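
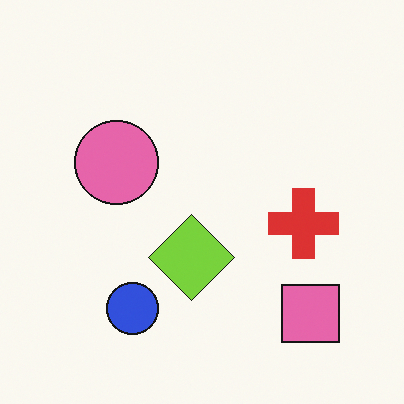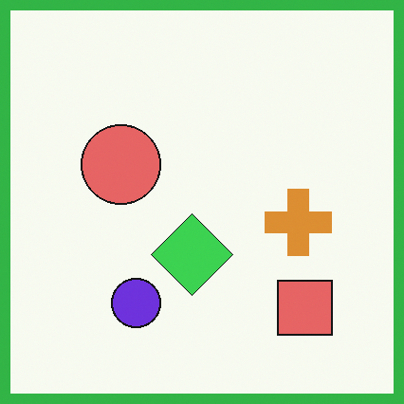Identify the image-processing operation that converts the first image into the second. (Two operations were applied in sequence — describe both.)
This is the original image hue-shifted slightly, then framed with a green border.

Every shape's color has rotated by the same amount around the hue wheel — a uniform hue shift. A solid green frame runs around the edge of the second image, with the content slightly shrunk inside it.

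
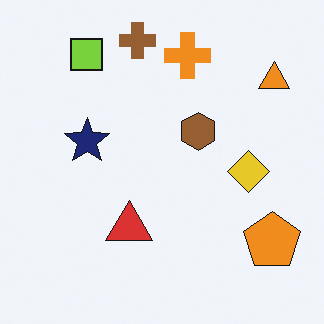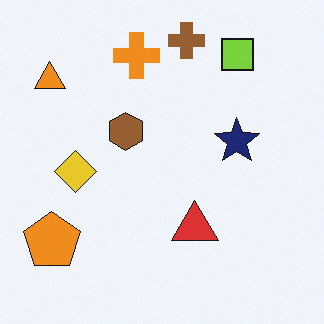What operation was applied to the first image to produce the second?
Flipped horizontally (left ↔ right).

The orange triangle is in the top-right of the first image and the top-left of the second — shapes on opposite sides of the vertical midline have swapped in a mirror flip.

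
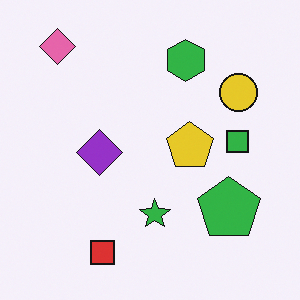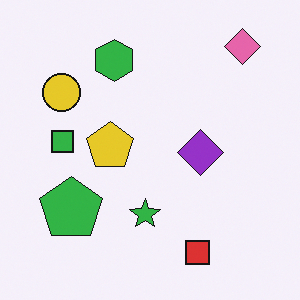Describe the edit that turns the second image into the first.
This is the original image flipped horizontally (left ↔ right).

The pink diamond is in the top-right of the second image and the top-left of the first — shapes on opposite sides of the vertical midline have swapped in a mirror flip.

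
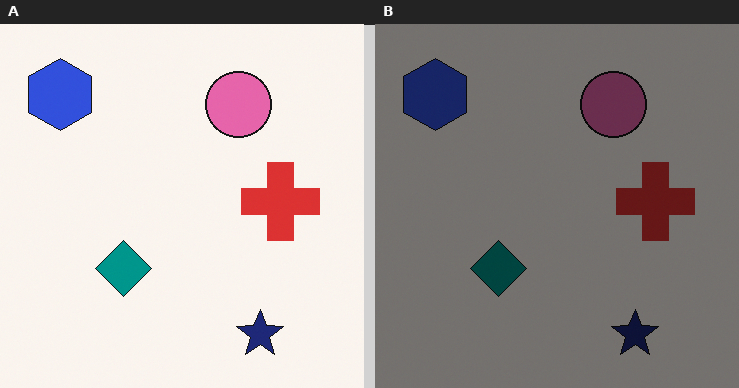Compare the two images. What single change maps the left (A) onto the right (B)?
Substantially darkened.

Every pixel — background and shapes alike — is uniformly darkened.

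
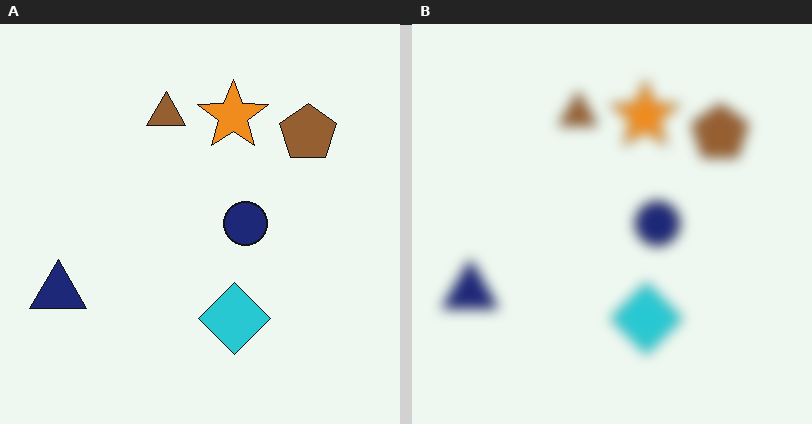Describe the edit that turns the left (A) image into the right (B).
It was strongly gaussian-blurred.

Shape edges and outlines are uniformly softened across the whole image.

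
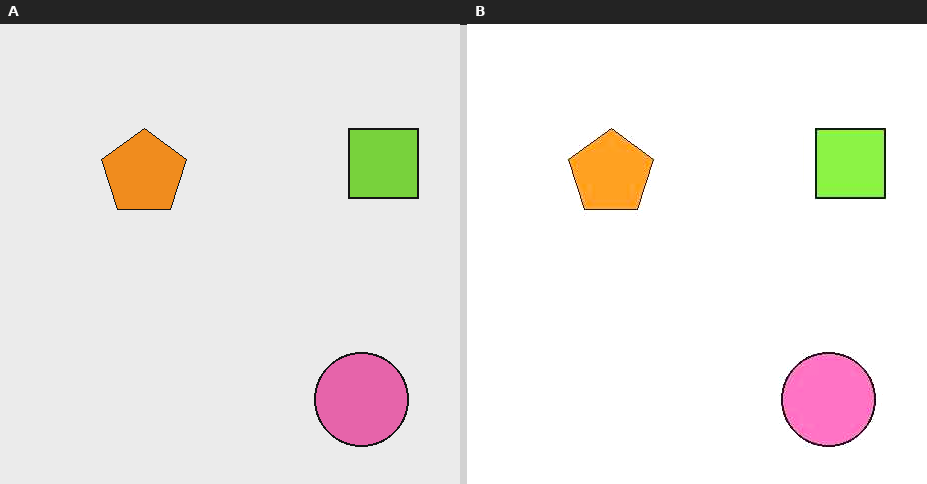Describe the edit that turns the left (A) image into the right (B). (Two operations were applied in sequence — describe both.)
The transformation is: JPEG-compressed with visible artifacts, then brightened a little.

Blocky 8×8 compression artifacts appear around shape edges and the flat background shows ringing — characteristic JPEG degradation. Every pixel — background and shapes alike — is uniformly brightened.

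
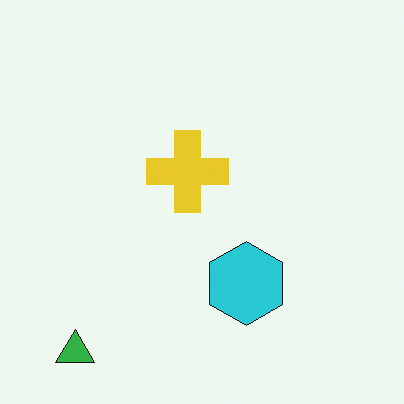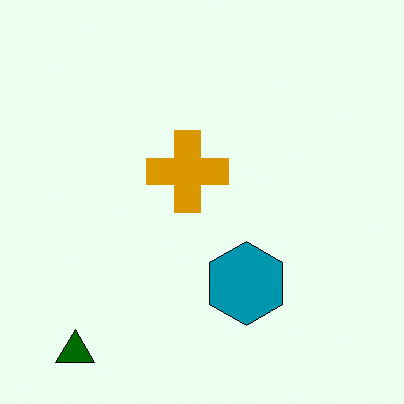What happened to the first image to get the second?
The transformation is: boosted in contrast.

Tones are pushed away from mid-grey across the whole image — a global contrast change.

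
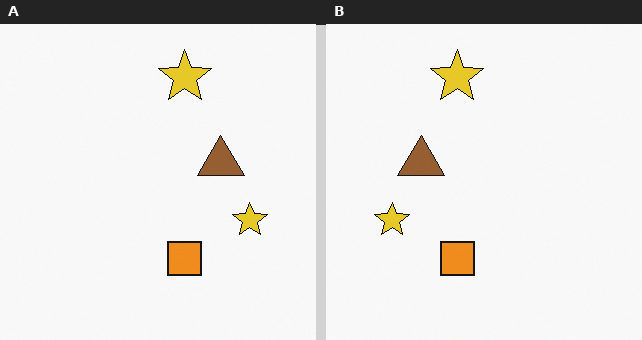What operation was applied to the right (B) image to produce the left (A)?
The left (A) image is the right (B) flipped horizontally (left ↔ right).

The brown triangle is in the left of the right (B) image and the right of the left (A) — shapes on opposite sides of the vertical midline have swapped in a mirror flip.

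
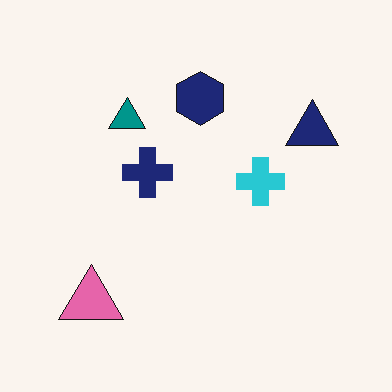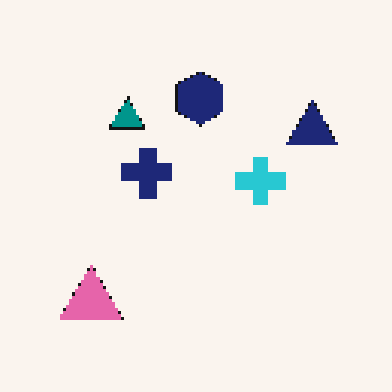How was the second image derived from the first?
The transformation is: lightly pixelated (a mild mosaic effect).

Shapes are reduced to large square blocks; fine edges and outlines are lost — a downscale-then-upscale (mosaic) effect.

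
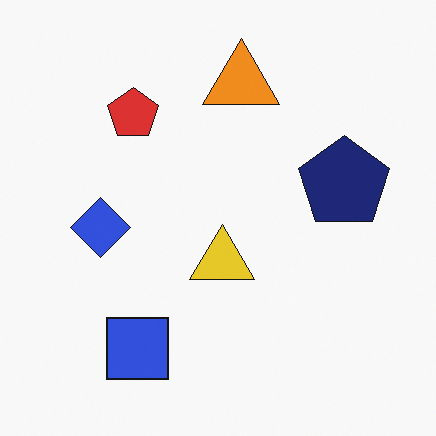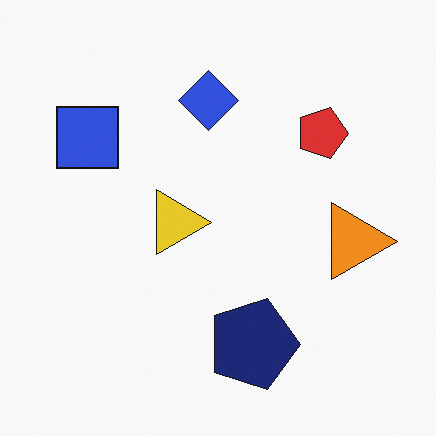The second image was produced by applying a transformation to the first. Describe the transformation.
It was rotated 90° clockwise.

The blue square sits in the bottom-left of the first image and the top-left of the second — consistent with a whole-image 90° clockwise rotation.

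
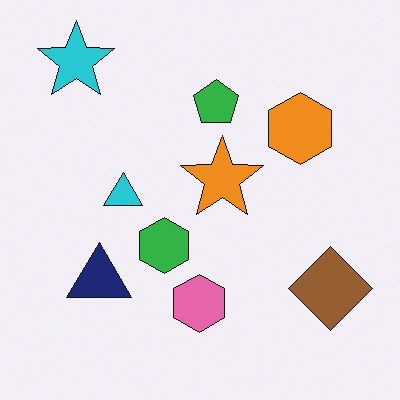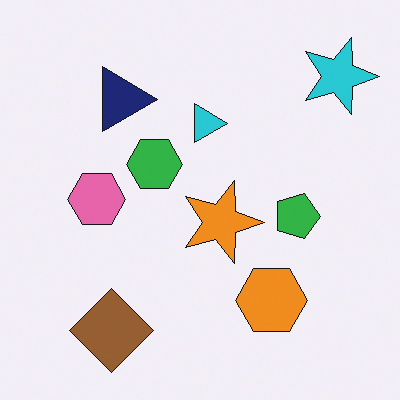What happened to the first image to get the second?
This is the original image rotated 90° clockwise.

The cyan star sits in the top-left of the first image and the top-right of the second — consistent with a whole-image 90° clockwise rotation.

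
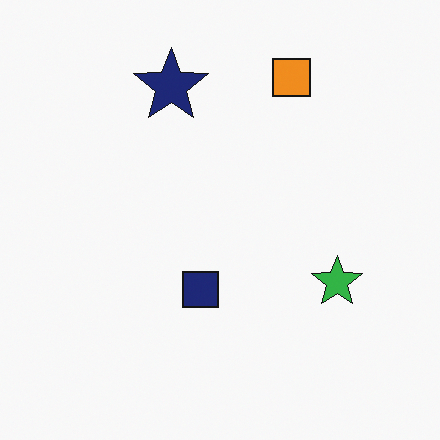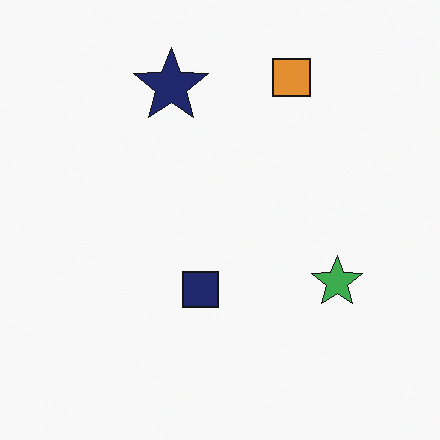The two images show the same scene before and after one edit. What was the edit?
This is the original image slightly desaturated.

All colors are more muted and greyish — a global saturation change.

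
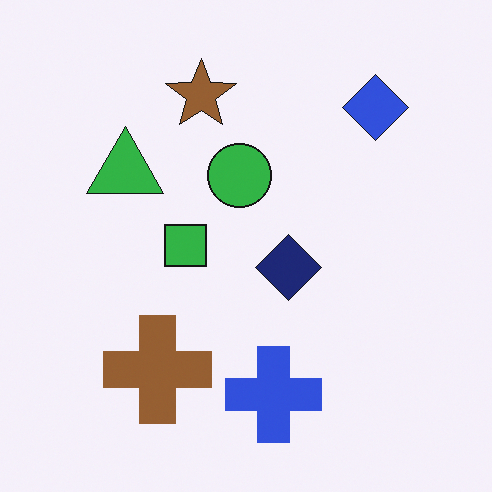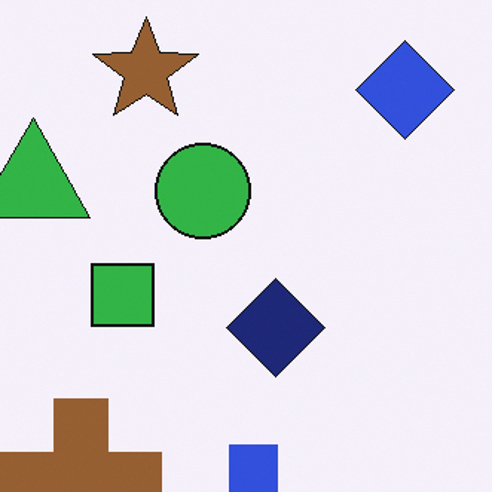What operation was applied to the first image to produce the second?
It was cropped slightly and scaled back up.

The visible shapes are larger and the field of view is narrower; shapes near the original edges may be partly or wholly outside the frame — a crop-and-rescale.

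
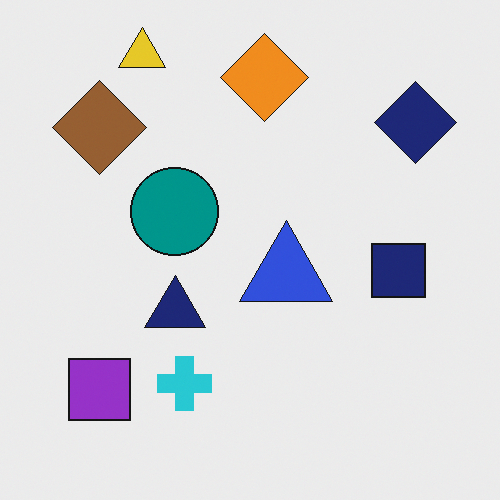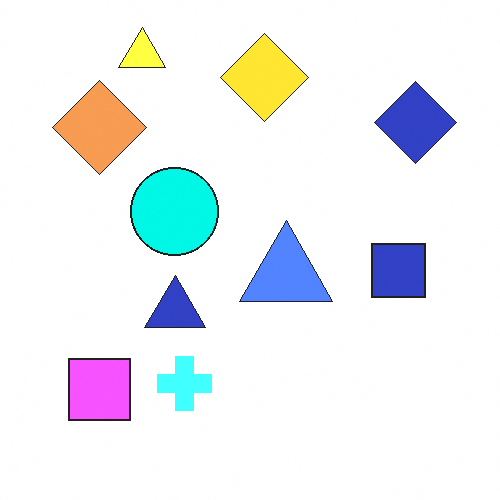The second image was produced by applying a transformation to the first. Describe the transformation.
It was substantially brightened.

Every pixel — background and shapes alike — is uniformly brightened.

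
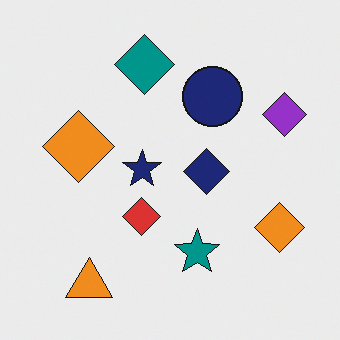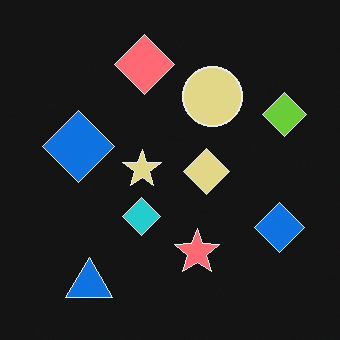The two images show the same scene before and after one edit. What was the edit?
The second image is the first color-inverted (negative).

The light background has become dark and every shape's color is its complement — a photographic negative.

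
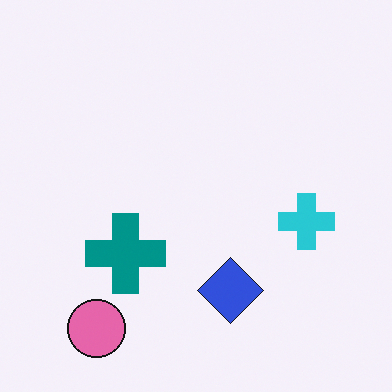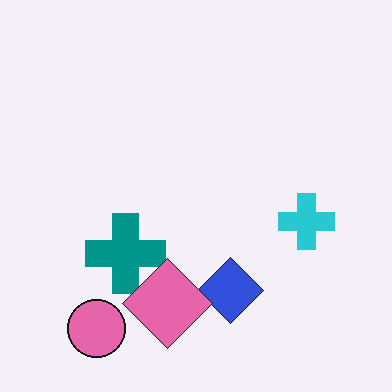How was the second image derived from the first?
Overlaid with an additional pink diamond.

A pink diamond appears in the second image that is absent from the first.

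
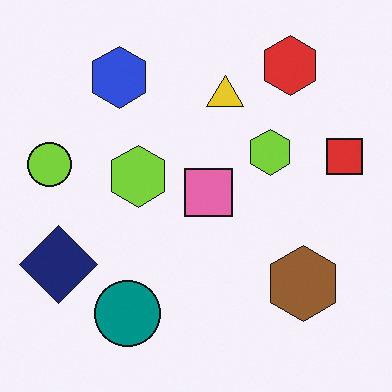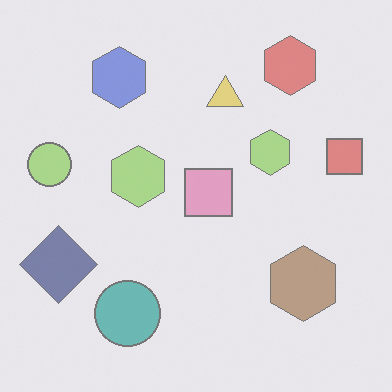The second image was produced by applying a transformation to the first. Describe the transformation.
The second image is the first washed out (contrast reduced).

Tones are pushed toward mid-grey across the whole image — a global contrast change.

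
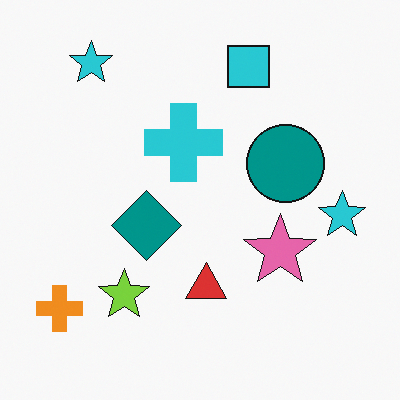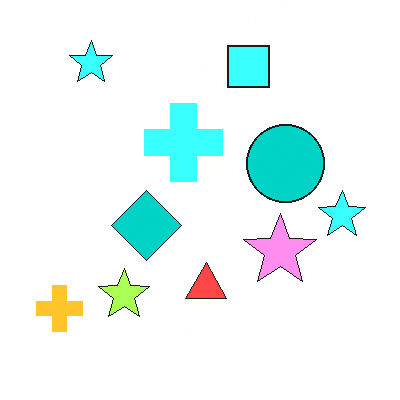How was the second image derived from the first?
This is the original image substantially brightened.

Every pixel — background and shapes alike — is uniformly brightened.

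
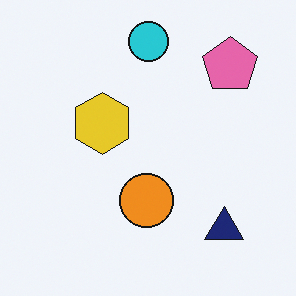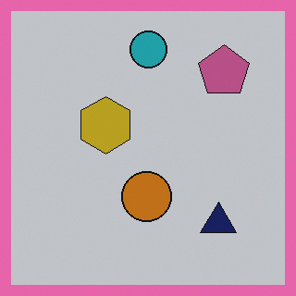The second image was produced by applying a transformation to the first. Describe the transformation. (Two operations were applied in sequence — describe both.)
The transformation is: darkened a little, then framed with a pink border.

Every pixel — background and shapes alike — is uniformly darkened. A solid pink frame runs around the edge of the second image, with the content slightly shrunk inside it.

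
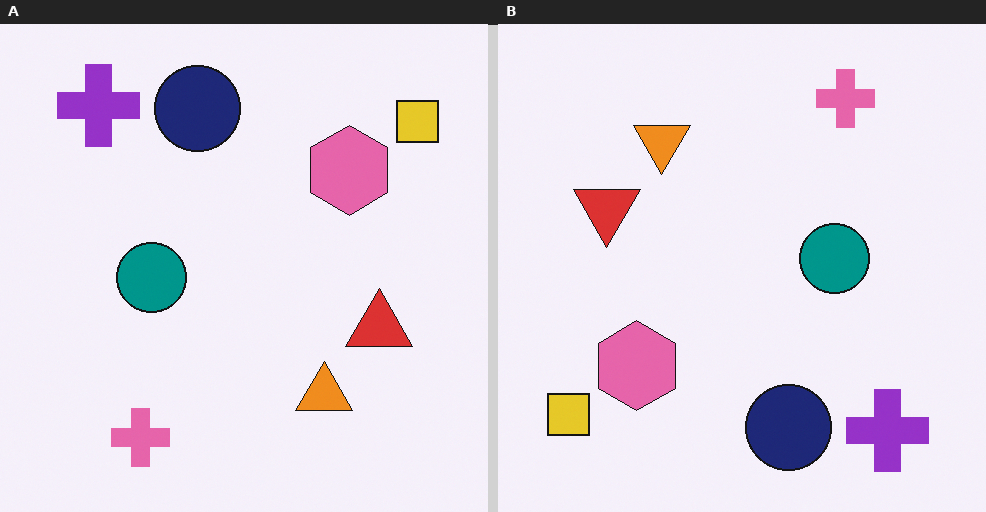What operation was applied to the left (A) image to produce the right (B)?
The transformation is: rotated 180°.

The yellow square sits in the top-right of the left (A) image and the bottom-left of the right (B) — consistent with a whole-image 180° rotation.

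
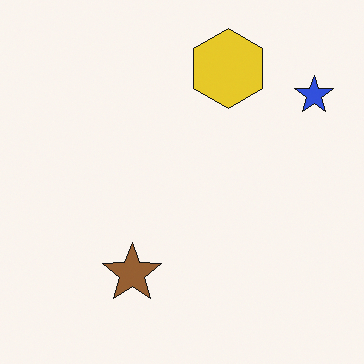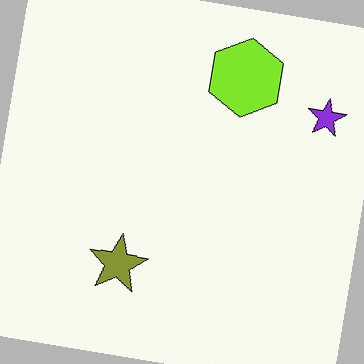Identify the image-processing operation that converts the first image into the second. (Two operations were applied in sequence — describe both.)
This is the original image hue-shifted slightly, then rotated clockwise by a few degrees.

Every shape's color has rotated by the same amount around the hue wheel — a uniform hue shift. Every shape is tilted by the same angle and the image corners show triangular fill wedges — a whole-image rotation by a non-right angle.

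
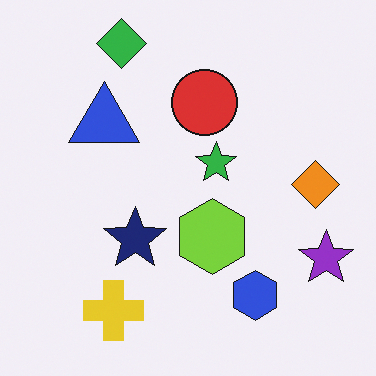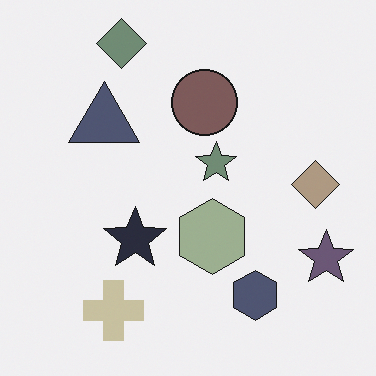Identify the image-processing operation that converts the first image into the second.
It was made much more muted (saturation change).

All colors are more muted and greyish — a global saturation change.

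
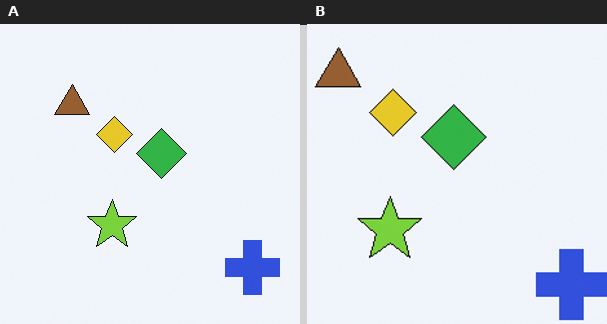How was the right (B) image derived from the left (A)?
Cropped slightly and scaled back up.

The visible shapes are larger and the field of view is narrower; shapes near the original edges may be partly or wholly outside the frame — a crop-and-rescale.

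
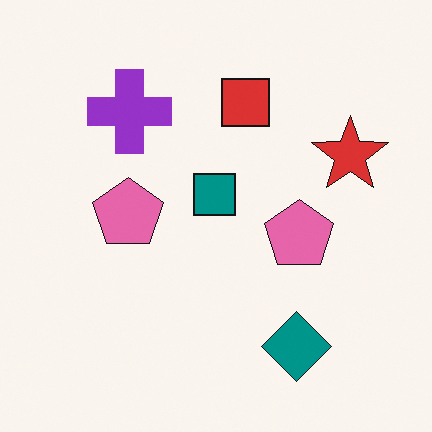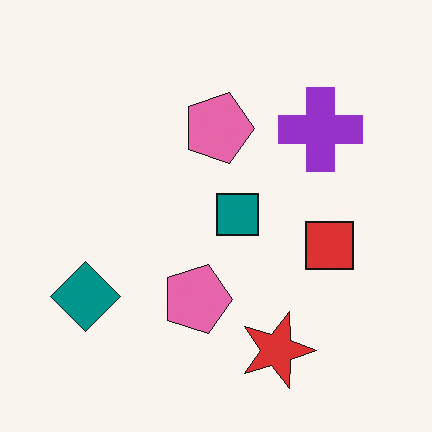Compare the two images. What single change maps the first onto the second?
The image was rotated 90° clockwise.

The teal diamond sits in the bottom-right of the first image and the bottom-left of the second — consistent with a whole-image 90° clockwise rotation.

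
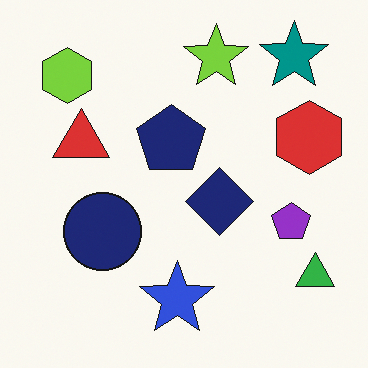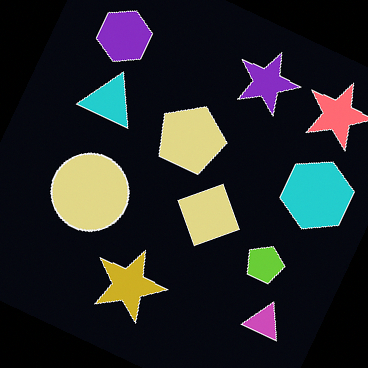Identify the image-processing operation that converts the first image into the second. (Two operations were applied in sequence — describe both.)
Color-inverted (negative), then rotated clockwise by a clearly visible amount.

The light background has become dark and every shape's color is its complement — a photographic negative. Every shape is tilted by the same angle and the image corners show triangular fill wedges — a whole-image rotation by a non-right angle.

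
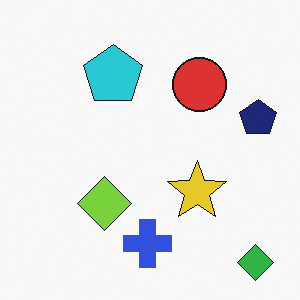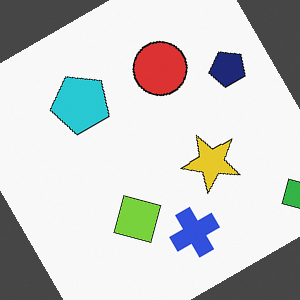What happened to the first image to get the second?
The image was rotated counter-clockwise by a large amount — several tens of degrees.

Every shape is tilted by the same angle and the image corners show triangular fill wedges — a whole-image rotation by a non-right angle.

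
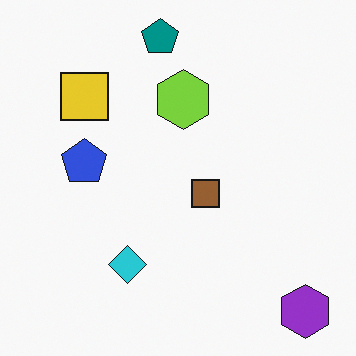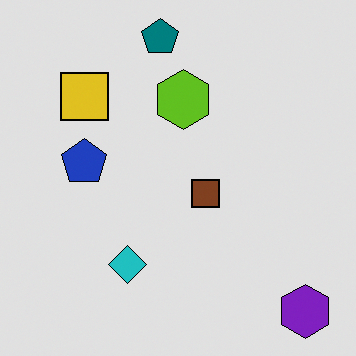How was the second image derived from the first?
The second image is the first moderately posterized.

Each flat color has snapped to a coarser quantized level — most visibly, the near-white background has dropped to a flat grey.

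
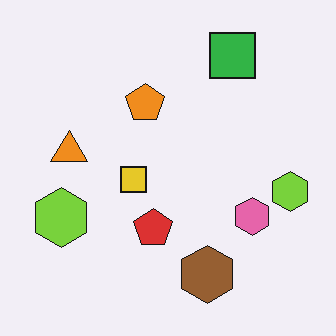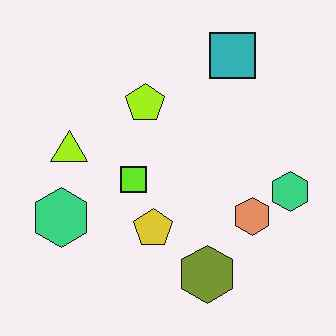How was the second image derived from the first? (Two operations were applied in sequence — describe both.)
The transformation is: hue-shifted by a small amount, then JPEG-compressed with visible artifacts.

Every shape's color has rotated by the same amount around the hue wheel — a uniform hue shift. Blocky 8×8 compression artifacts appear around shape edges and the flat background shows ringing — characteristic JPEG degradation.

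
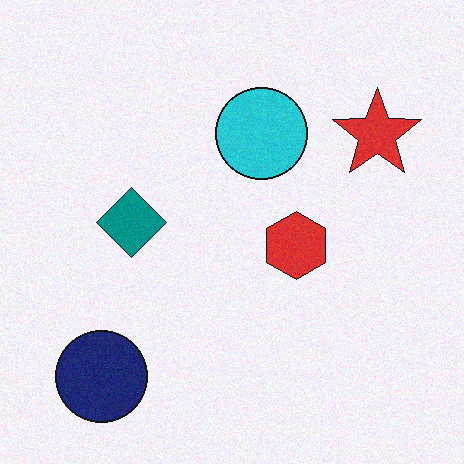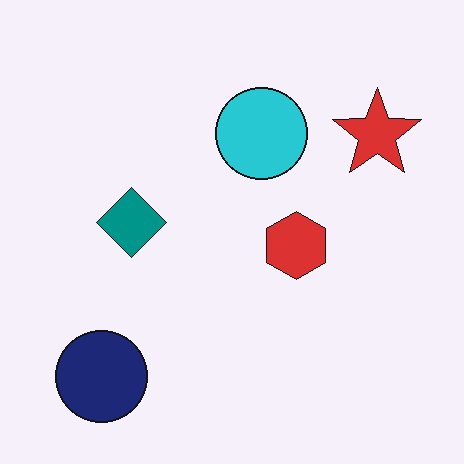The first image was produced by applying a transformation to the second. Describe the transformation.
The transformation is: degraded with a light layer of grain.

Random speckle covers the whole image, including the flat background.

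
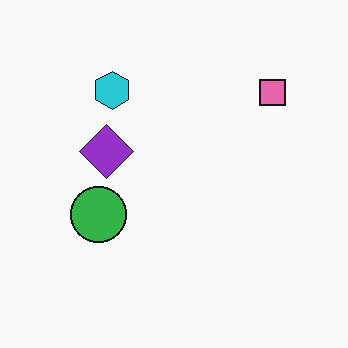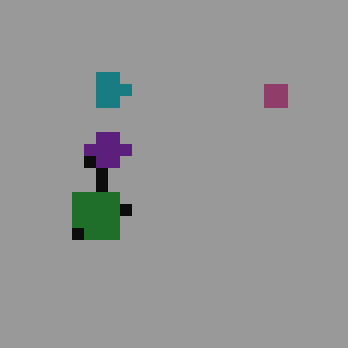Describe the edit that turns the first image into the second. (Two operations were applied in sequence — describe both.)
The image was noticeably darkened, then coarsely pixelated.

Every pixel — background and shapes alike — is uniformly darkened. Shapes are reduced to large square blocks; fine edges and outlines are lost — a downscale-then-upscale (mosaic) effect.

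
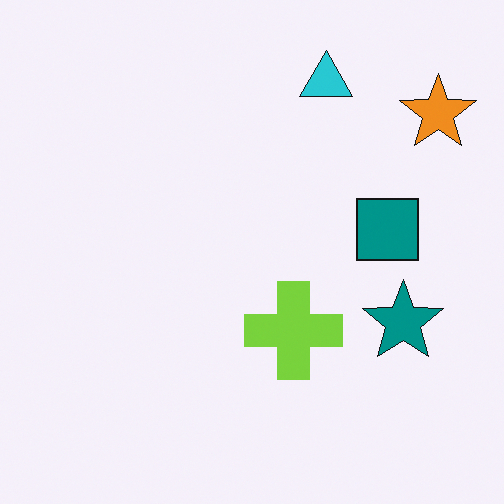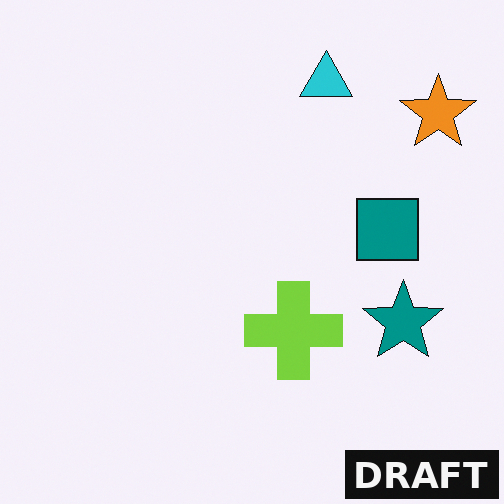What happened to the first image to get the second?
Watermarked with the text "DRAFT" in the lower-right corner.

A dark label reading "DRAFT" appears in the lower-right corner.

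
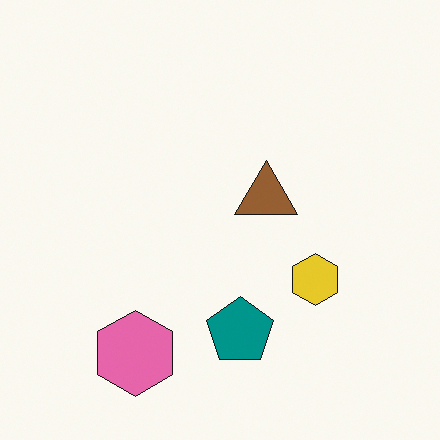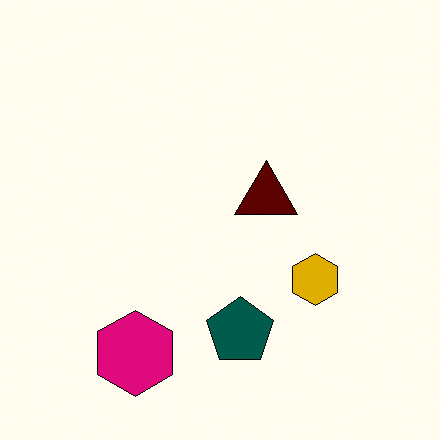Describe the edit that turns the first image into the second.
The transformation is: boosted in contrast.

Tones are pushed away from mid-grey across the whole image — a global contrast change.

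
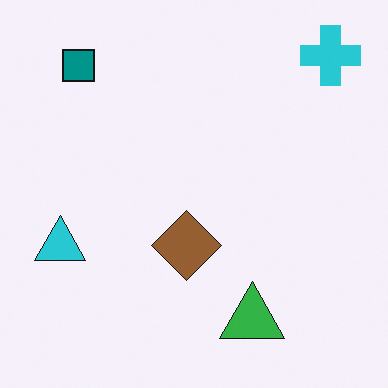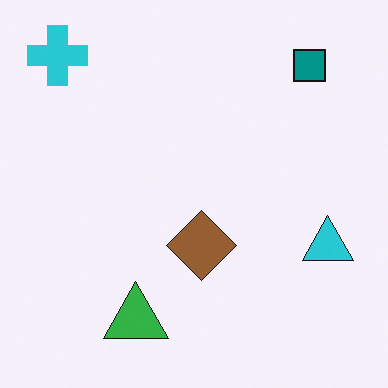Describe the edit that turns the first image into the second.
This is the original image flipped horizontally (left ↔ right).

The cyan cross is in the top-right of the first image and the top-left of the second — shapes on opposite sides of the vertical midline have swapped in a mirror flip.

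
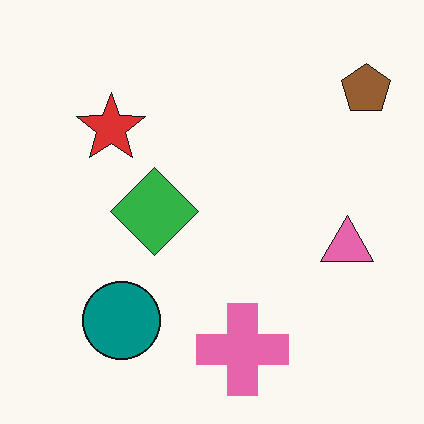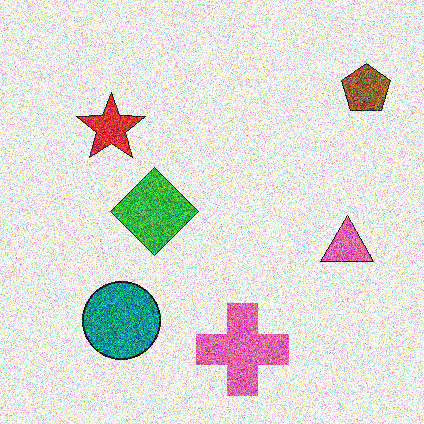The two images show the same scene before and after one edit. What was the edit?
The image was degraded with heavy additive noise.

Random speckle covers the whole image, including the flat background.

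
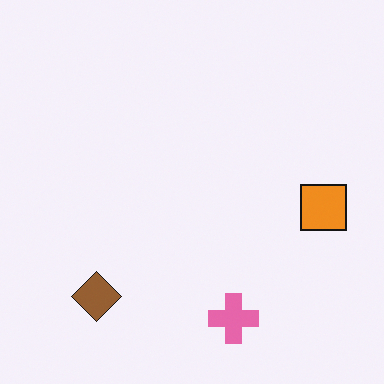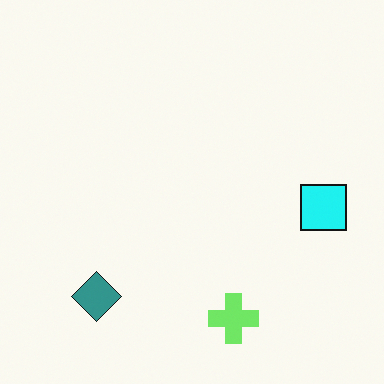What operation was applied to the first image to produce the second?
It was hue-shifted through roughly a third of the color wheel.

Every shape's color has rotated by the same amount around the hue wheel — a uniform hue shift.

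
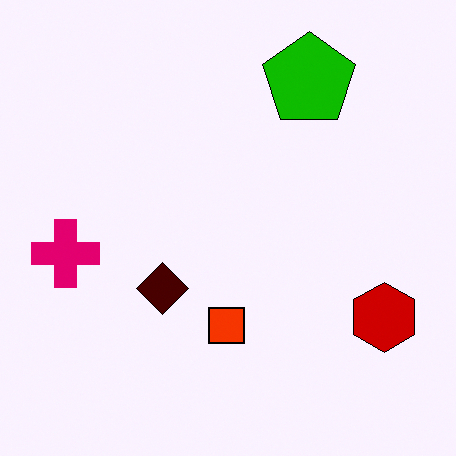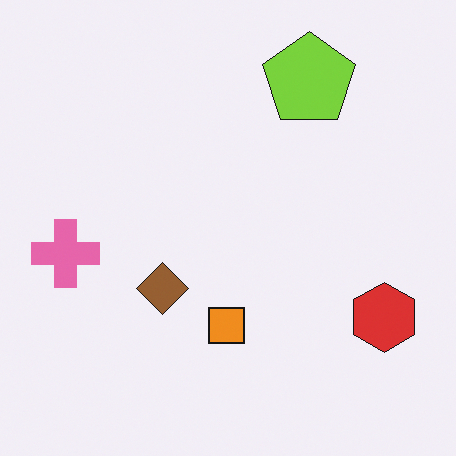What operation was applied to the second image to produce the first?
It was given much higher contrast.

Tones are pushed away from mid-grey across the whole image — a global contrast change.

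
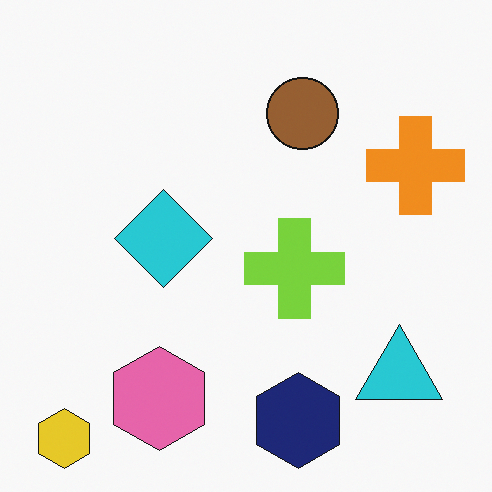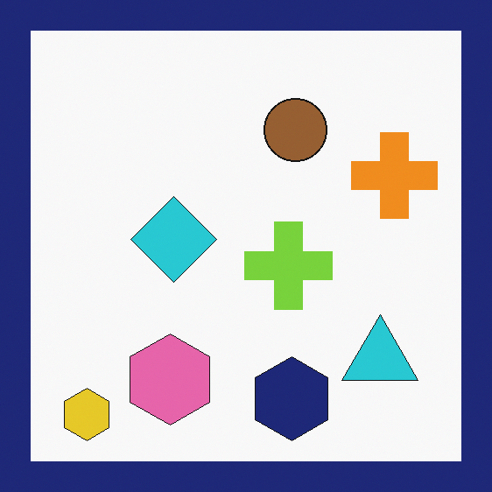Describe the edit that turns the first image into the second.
The second image is the first framed with a navy border.

A solid navy frame runs around the edge of the second image, with the content slightly shrunk inside it.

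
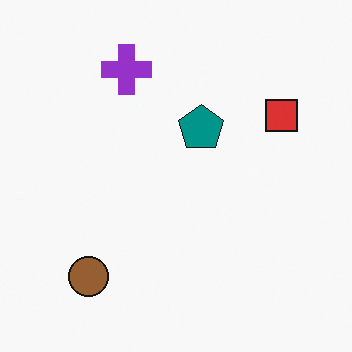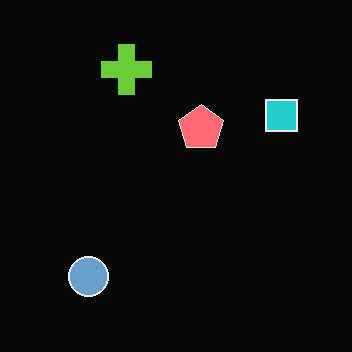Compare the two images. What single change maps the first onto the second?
The second image is the first color-inverted (negative).

The light background has become dark and every shape's color is its complement — a photographic negative.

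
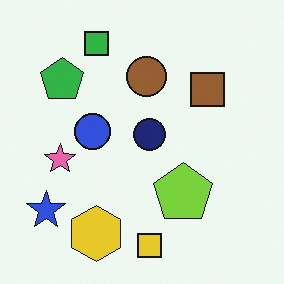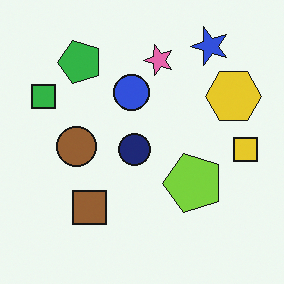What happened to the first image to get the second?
The transformation is: transposed (reflected across the top-left ↔ bottom-right diagonal).

Shapes have swapped their row and column positions — what was in the top-right is now in the bottom-left — a diagonal reflection.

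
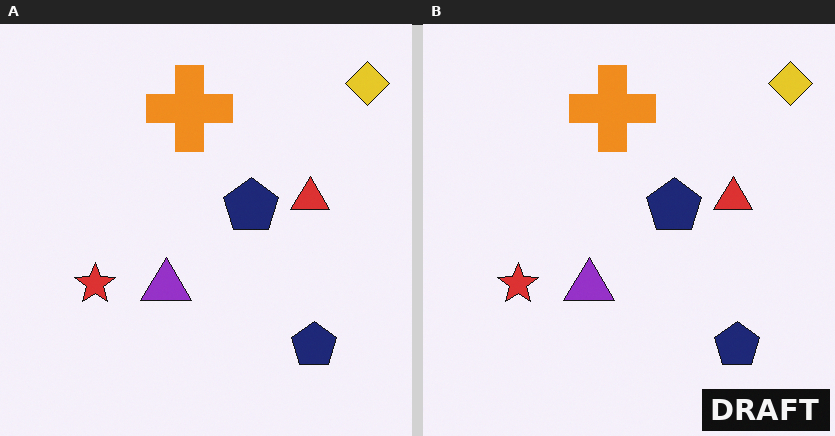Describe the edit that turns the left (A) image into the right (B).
It was watermarked with the text "DRAFT" in the lower-right corner.

A dark label reading "DRAFT" appears in the lower-right corner.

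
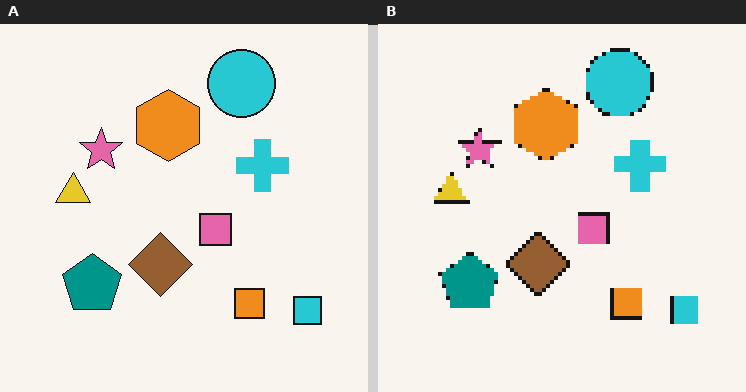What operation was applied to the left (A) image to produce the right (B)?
The image was lightly pixelated (a mild mosaic effect).

Shapes are reduced to large square blocks; fine edges and outlines are lost — a downscale-then-upscale (mosaic) effect.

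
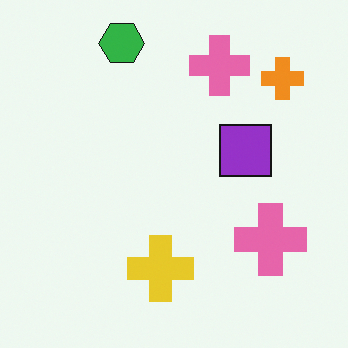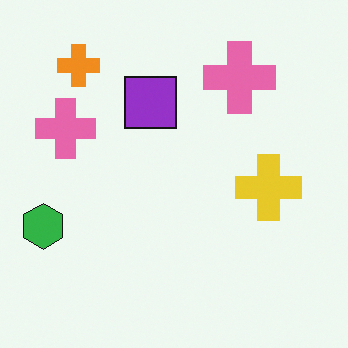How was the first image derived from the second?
Rotated 90° clockwise.

The orange cross sits in the top-left of the second image and the top-right of the first — consistent with a whole-image 90° clockwise rotation.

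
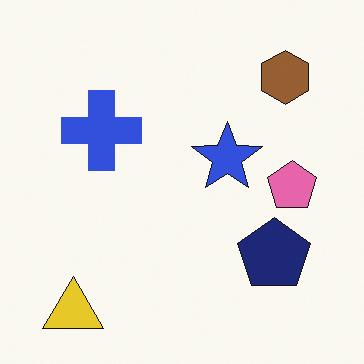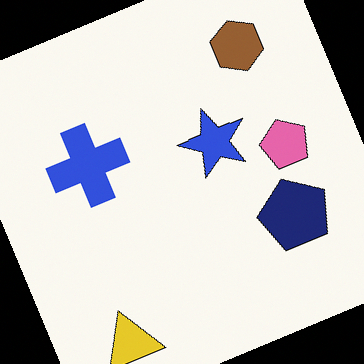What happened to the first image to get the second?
The transformation is: rotated counter-clockwise by a clearly visible amount.

Every shape is tilted by the same angle and the image corners show triangular fill wedges — a whole-image rotation by a non-right angle.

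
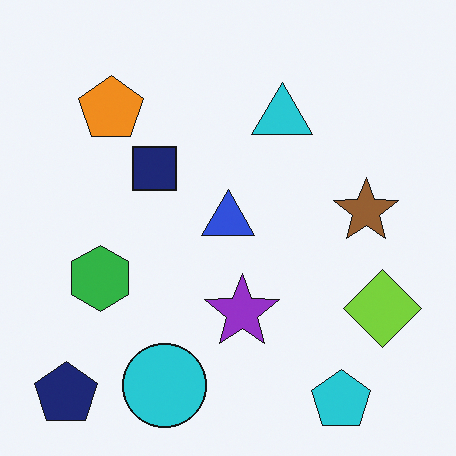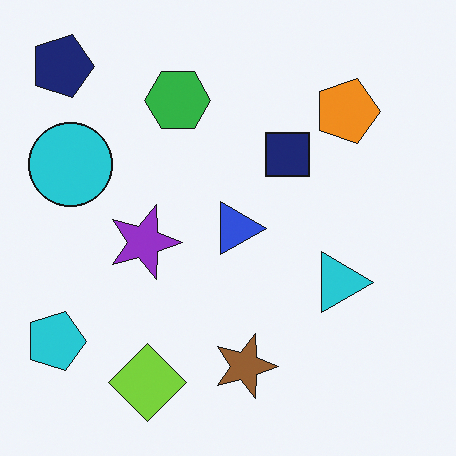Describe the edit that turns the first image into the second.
The image was rotated 90° clockwise.

The navy pentagon sits in the bottom-left of the first image and the top-left of the second — consistent with a whole-image 90° clockwise rotation.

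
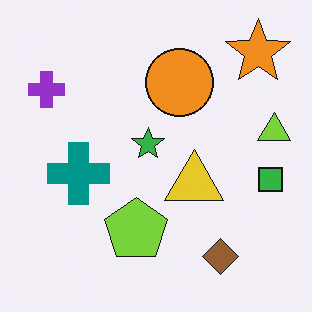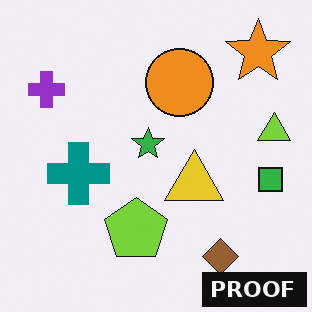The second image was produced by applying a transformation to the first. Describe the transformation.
This is the original image watermarked with the text "PROOF" in the lower-right corner.

A dark label reading "PROOF" appears in the lower-right corner.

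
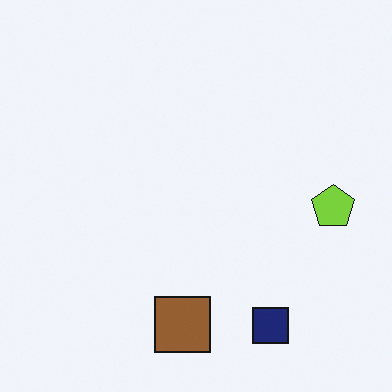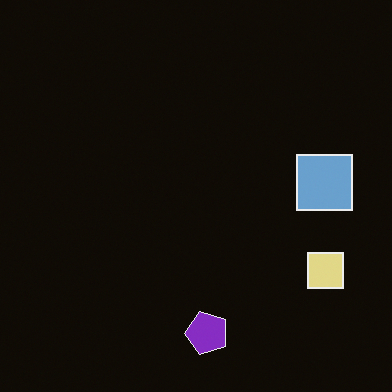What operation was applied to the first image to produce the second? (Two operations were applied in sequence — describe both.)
The second image is the first transposed (reflected across the top-left ↔ bottom-right diagonal), then color-inverted (negative).

Shapes have swapped their row and column positions — what was in the top-right is now in the bottom-left — a diagonal reflection. The light background has become dark and every shape's color is its complement — a photographic negative.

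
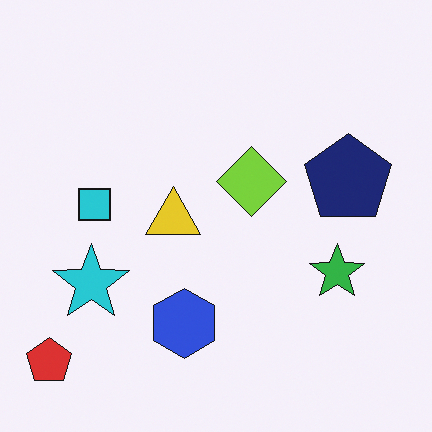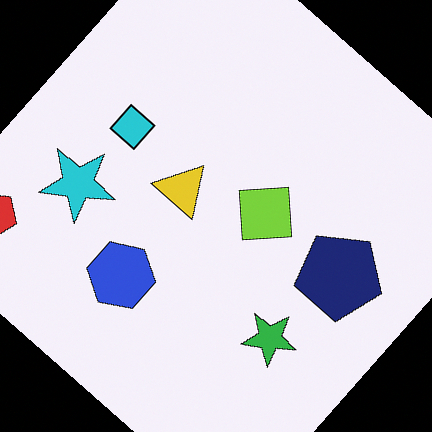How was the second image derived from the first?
This is the original image rotated clockwise by a large amount — several tens of degrees.

Every shape is tilted by the same angle and the image corners show triangular fill wedges — a whole-image rotation by a non-right angle.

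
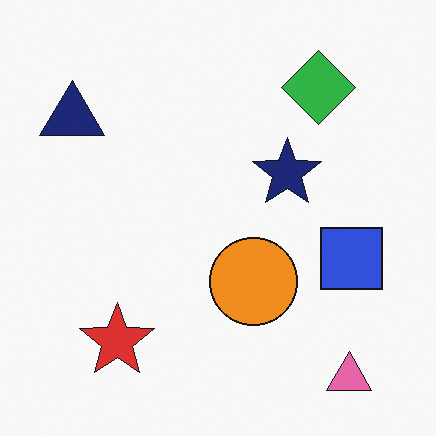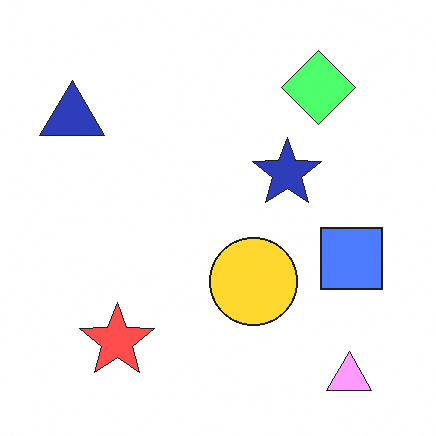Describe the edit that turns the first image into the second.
It was brightened a lot.

Every pixel — background and shapes alike — is uniformly brightened.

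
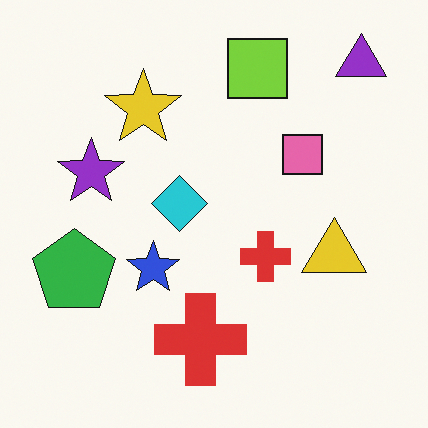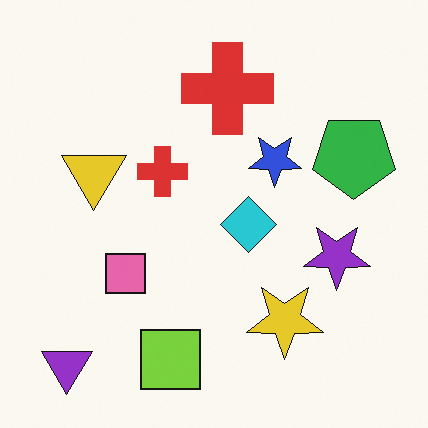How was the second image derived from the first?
This is the original image rotated 180°.

The purple triangle sits in the top-right of the first image and the bottom-left of the second — consistent with a whole-image 180° rotation.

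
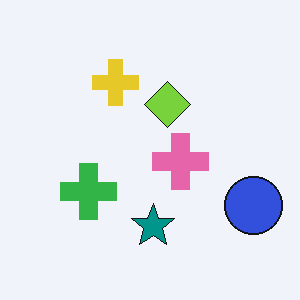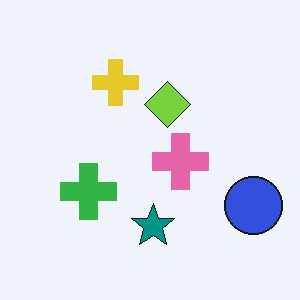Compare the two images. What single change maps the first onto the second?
The transformation is: given moderate JPEG compression.

Blocky 8×8 compression artifacts appear around shape edges and the flat background shows ringing — characteristic JPEG degradation.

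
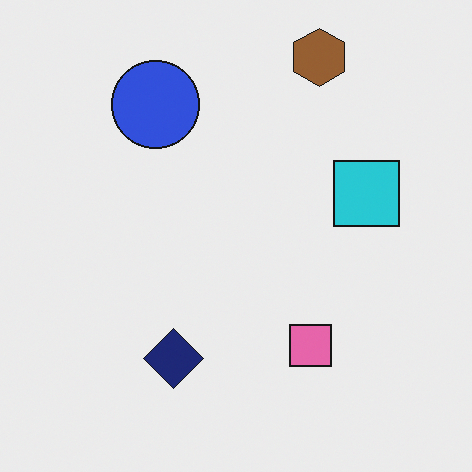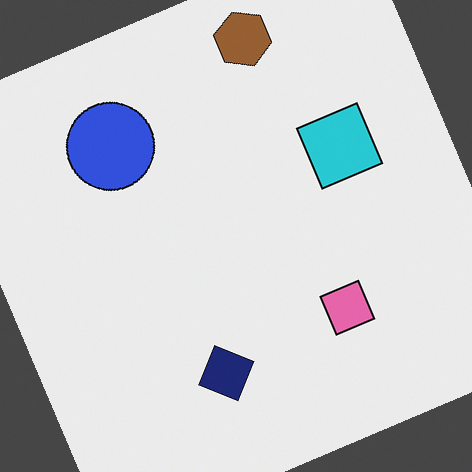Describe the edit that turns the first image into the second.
It was rotated counter-clockwise by a clearly visible amount.

Every shape is tilted by the same angle and the image corners show triangular fill wedges — a whole-image rotation by a non-right angle.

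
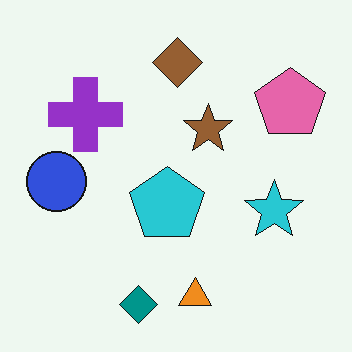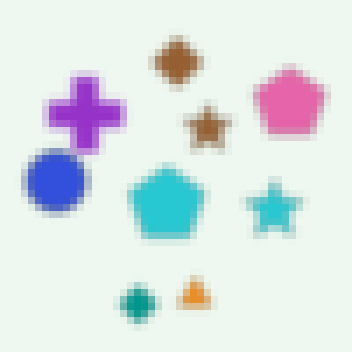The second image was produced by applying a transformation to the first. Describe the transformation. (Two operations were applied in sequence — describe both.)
This is the original image noticeably gaussian-blurred, then pixelated into visible square blocks.

Shape edges and outlines are uniformly softened across the whole image. Shapes are reduced to large square blocks; fine edges and outlines are lost — a downscale-then-upscale (mosaic) effect.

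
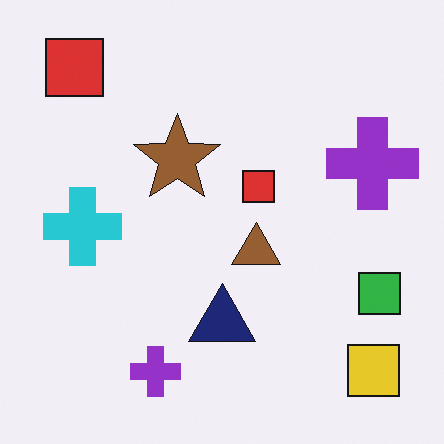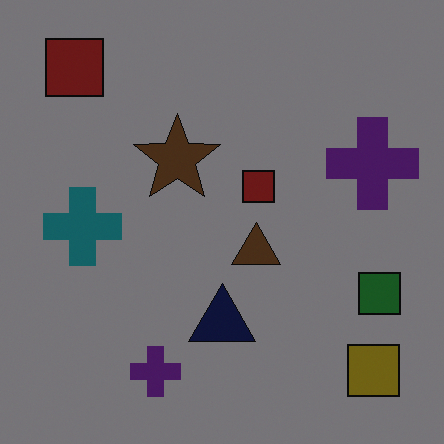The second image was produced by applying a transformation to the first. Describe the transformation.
This is the original image darkened a lot.

Every pixel — background and shapes alike — is uniformly darkened.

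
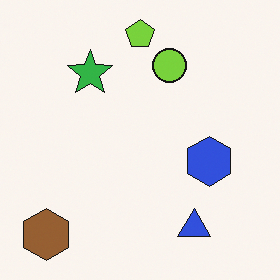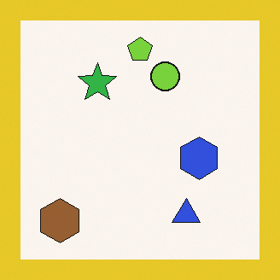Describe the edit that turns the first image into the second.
This is the original image framed with a yellow border.

A solid yellow frame runs around the edge of the second image, with the content slightly shrunk inside it.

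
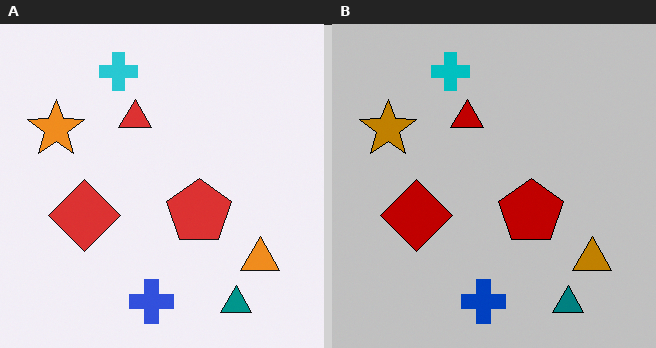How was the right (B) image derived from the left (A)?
The transformation is: aggressively posterized.

Each flat color has snapped to a coarser quantized level — most visibly, the near-white background has dropped to a flat grey.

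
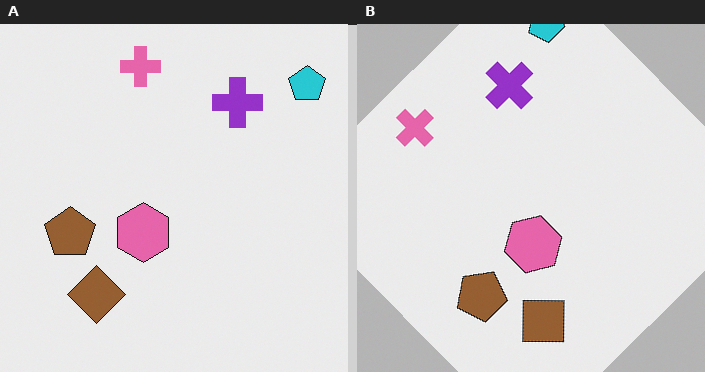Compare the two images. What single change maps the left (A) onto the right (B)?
It was rotated counter-clockwise by a large amount — several tens of degrees.

Every shape is tilted by the same angle and the image corners show triangular fill wedges — a whole-image rotation by a non-right angle.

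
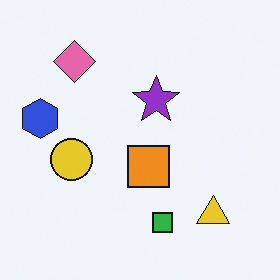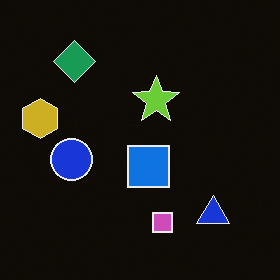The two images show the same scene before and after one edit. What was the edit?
Color-inverted (negative).

The light background has become dark and every shape's color is its complement — a photographic negative.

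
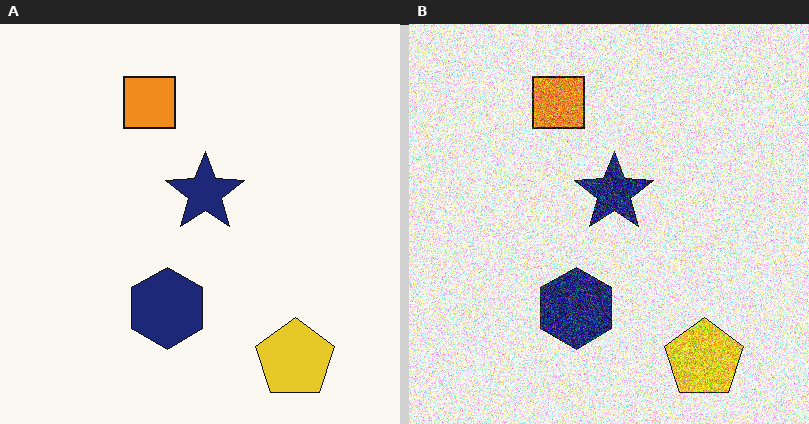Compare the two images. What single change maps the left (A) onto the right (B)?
The image was degraded with heavy additive noise.

Random speckle covers the whole image, including the flat background.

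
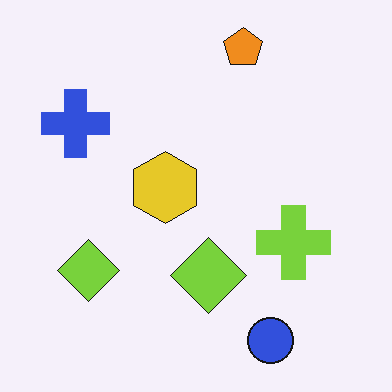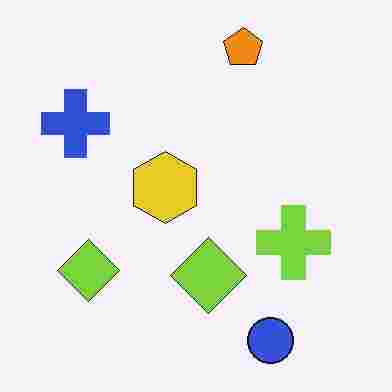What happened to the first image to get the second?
The second image is the first heavily JPEG-compressed with obvious blocking artifacts.

Blocky 8×8 compression artifacts appear around shape edges and the flat background shows ringing — characteristic JPEG degradation.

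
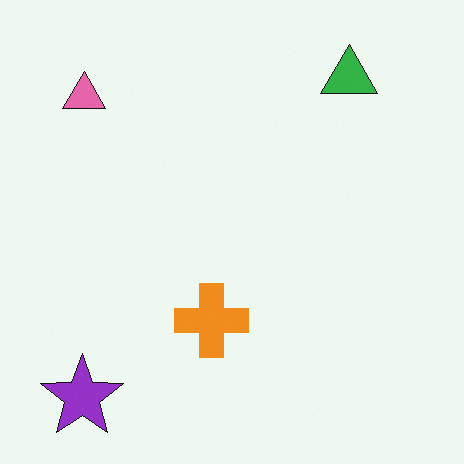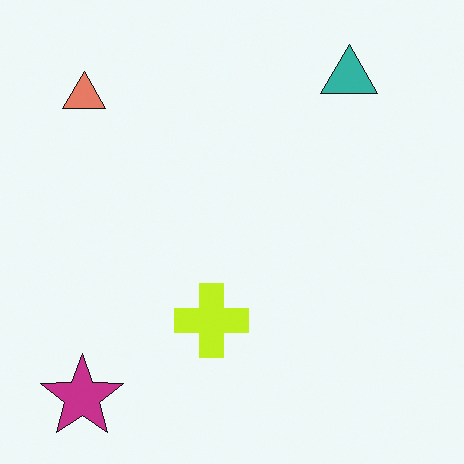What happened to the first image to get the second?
Hue-shifted slightly.

Every shape's color has rotated by the same amount around the hue wheel — a uniform hue shift.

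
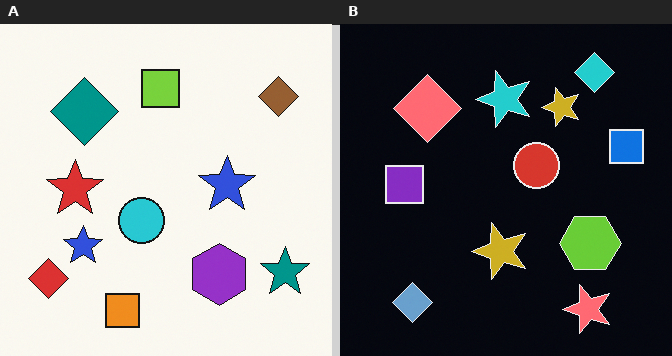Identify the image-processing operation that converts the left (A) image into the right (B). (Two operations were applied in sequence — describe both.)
This is the original image color-inverted (negative), then transposed (reflected across the top-left ↔ bottom-right diagonal).

The light background has become dark and every shape's color is its complement — a photographic negative. Shapes have swapped their row and column positions — what was in the top-right is now in the bottom-left — a diagonal reflection.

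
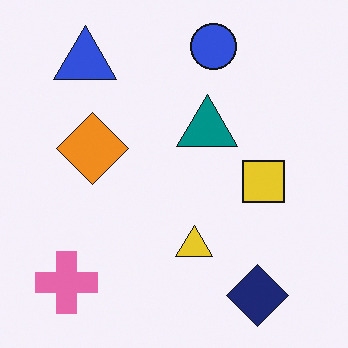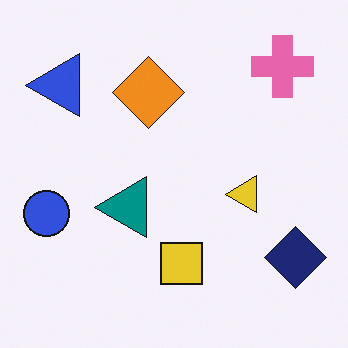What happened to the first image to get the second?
The transformation is: transposed (reflected across the top-left ↔ bottom-right diagonal).

Shapes have swapped their row and column positions — what was in the top-right is now in the bottom-left — a diagonal reflection.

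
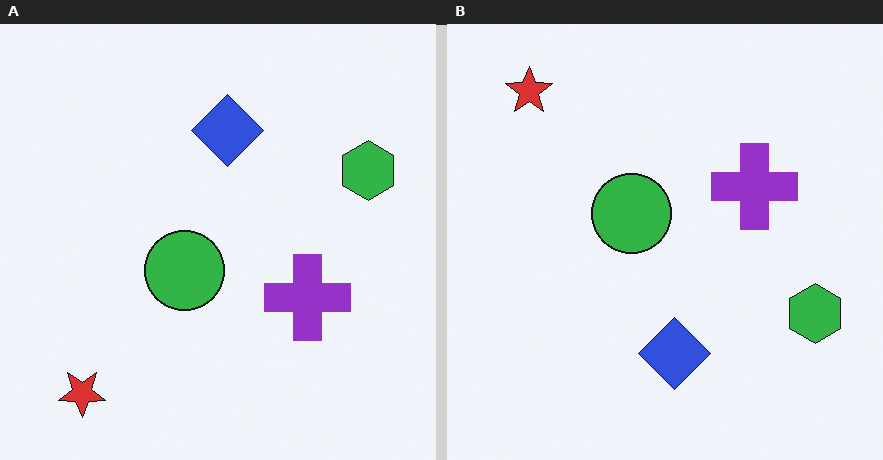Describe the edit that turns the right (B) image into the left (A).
This is the original image flipped vertically (top ↔ bottom).

The red star is in the top-left of the right (B) image and the bottom-left of the left (A) — shapes on opposite sides of the horizontal midline have swapped in a mirror flip.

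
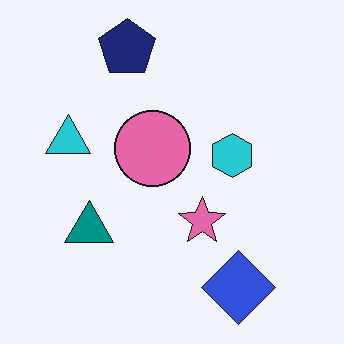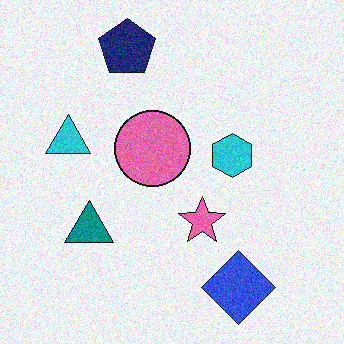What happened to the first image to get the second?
The transformation is: degraded with visible gaussian noise.

Random speckle covers the whole image, including the flat background.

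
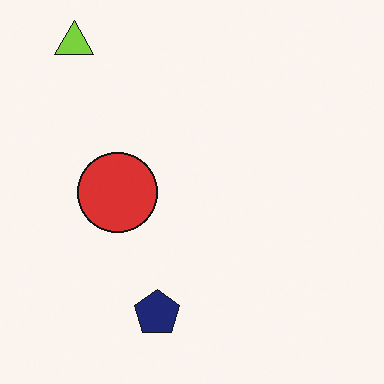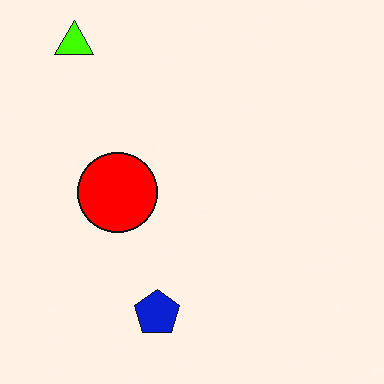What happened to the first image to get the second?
It was heavily oversaturated.

All colors are more vivid — a global saturation change.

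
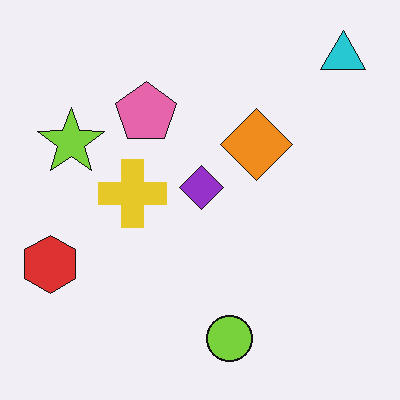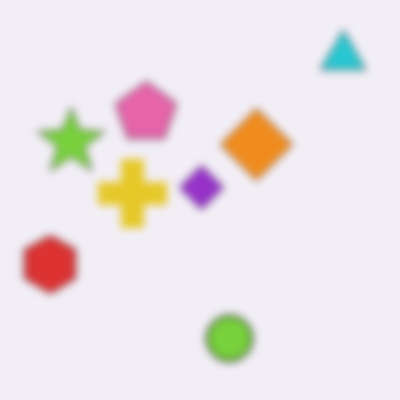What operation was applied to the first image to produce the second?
This is the original image noticeably gaussian-blurred.

Shape edges and outlines are uniformly softened across the whole image.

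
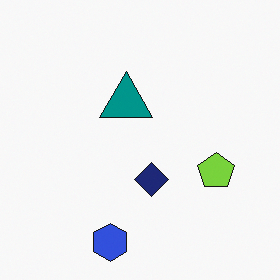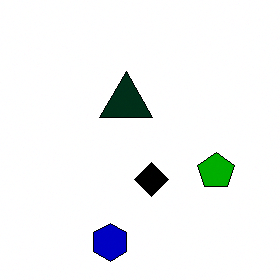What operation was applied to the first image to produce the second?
This is the original image given much higher contrast.

Tones are pushed away from mid-grey across the whole image — a global contrast change.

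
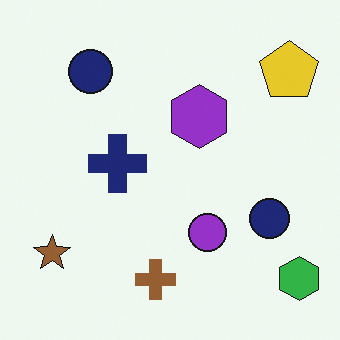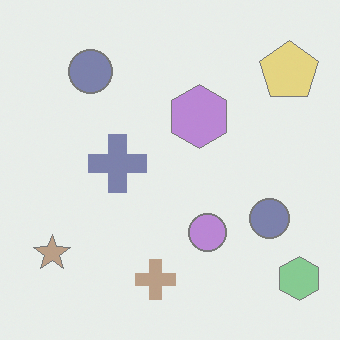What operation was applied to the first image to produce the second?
The transformation is: washed out (contrast reduced).

Tones are pushed toward mid-grey across the whole image — a global contrast change.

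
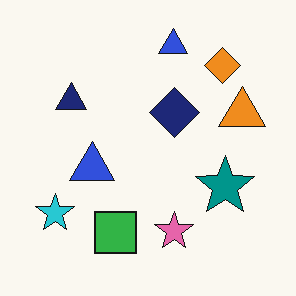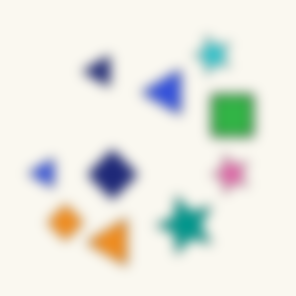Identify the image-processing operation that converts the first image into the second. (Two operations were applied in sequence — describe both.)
The second image is the first transposed (reflected across the top-left ↔ bottom-right diagonal), then strongly gaussian-blurred.

Shapes have swapped their row and column positions — what was in the top-right is now in the bottom-left — a diagonal reflection. Shape edges and outlines are uniformly softened across the whole image.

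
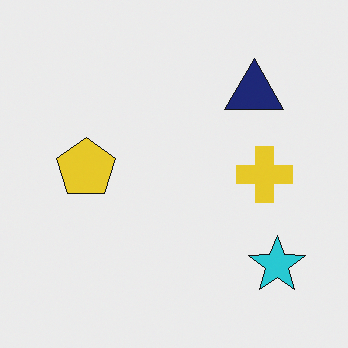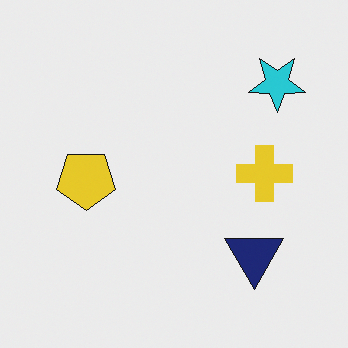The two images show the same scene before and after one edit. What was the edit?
This is the original image flipped vertically (top ↔ bottom).

The cyan star is in the bottom-right of the first image and the top-right of the second — shapes on opposite sides of the horizontal midline have swapped in a mirror flip.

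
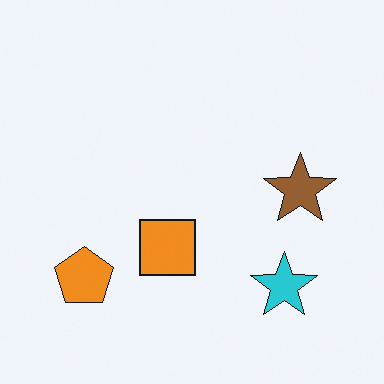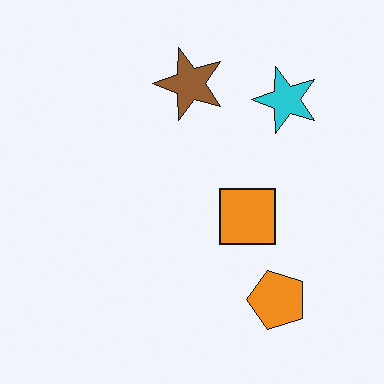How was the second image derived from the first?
The image was rotated 90° counter-clockwise.

The orange pentagon sits in the bottom-left of the first image and the bottom-right of the second — consistent with a whole-image 90° counter-clockwise rotation.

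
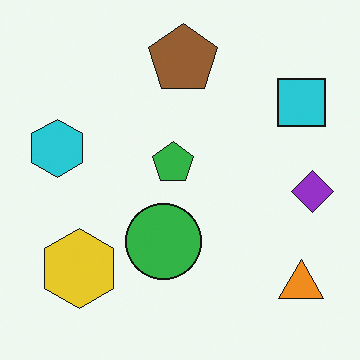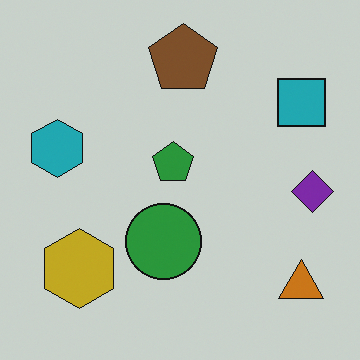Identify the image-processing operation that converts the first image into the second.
The transformation is: slightly darkened.

Every pixel — background and shapes alike — is uniformly darkened.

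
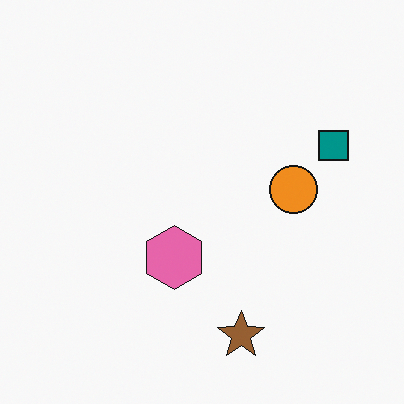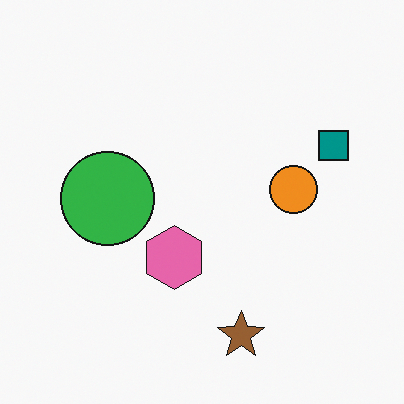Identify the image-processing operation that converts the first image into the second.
The second image is the first overlaid with an additional green circle.

A green circle appears in the second image that is absent from the first.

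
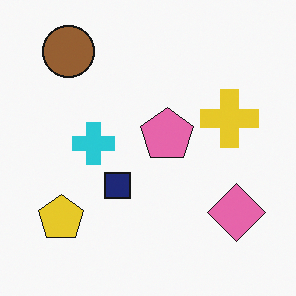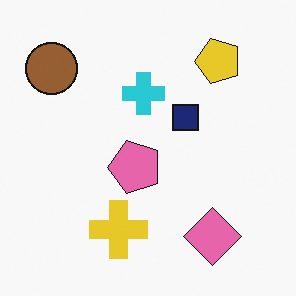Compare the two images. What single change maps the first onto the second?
This is the original image transposed (reflected across the top-left ↔ bottom-right diagonal).

Shapes have swapped their row and column positions — what was in the top-right is now in the bottom-left — a diagonal reflection.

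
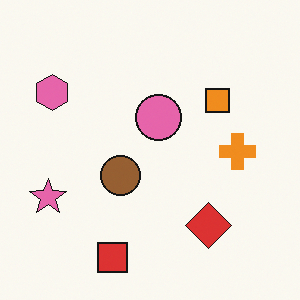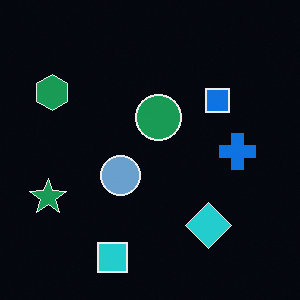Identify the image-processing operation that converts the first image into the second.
Color-inverted (negative).

The light background has become dark and every shape's color is its complement — a photographic negative.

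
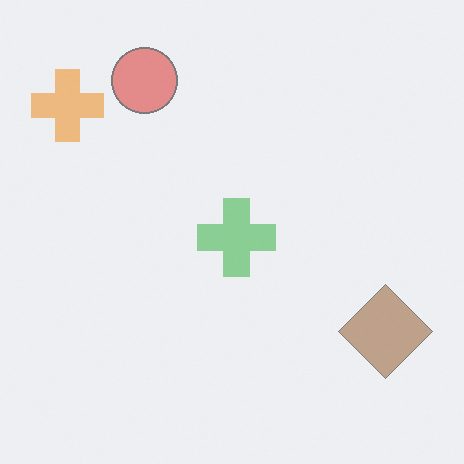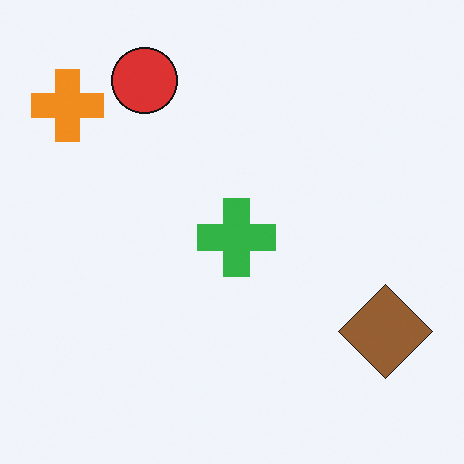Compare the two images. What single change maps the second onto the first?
The image was given much lower contrast.

Tones are pushed toward mid-grey across the whole image — a global contrast change.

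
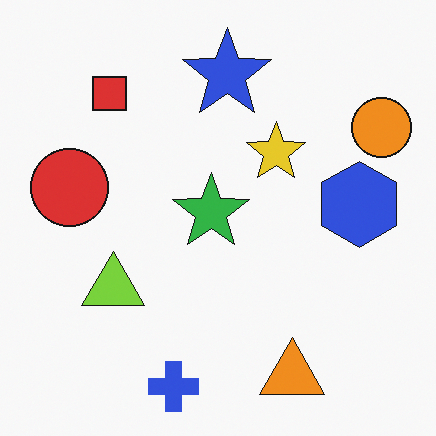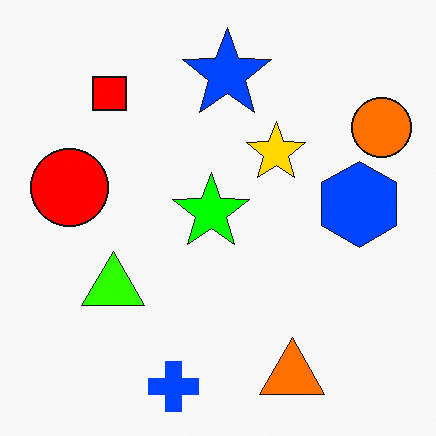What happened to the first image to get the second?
The second image is the first heavily oversaturated.

All colors are more vivid — a global saturation change.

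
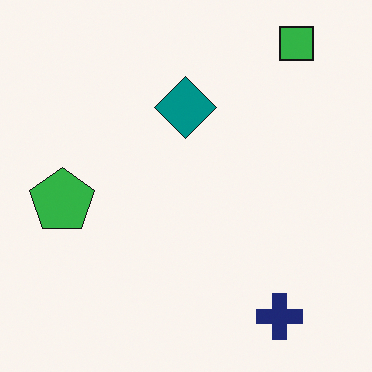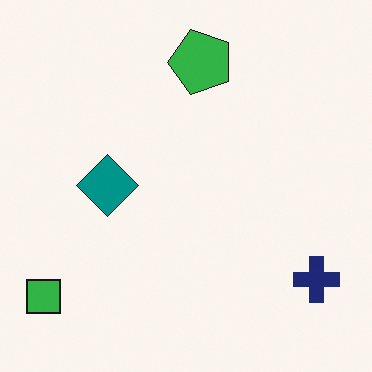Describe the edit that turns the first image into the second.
The second image is the first transposed (reflected across the top-left ↔ bottom-right diagonal).

Shapes have swapped their row and column positions — what was in the top-right is now in the bottom-left — a diagonal reflection.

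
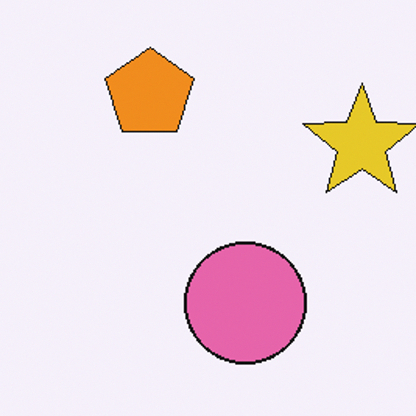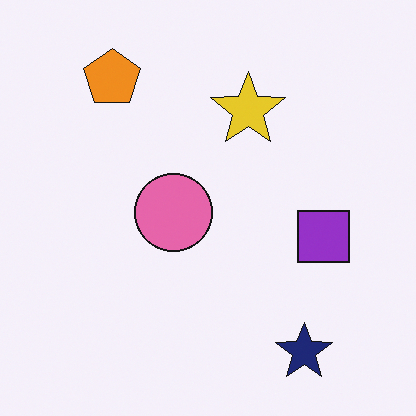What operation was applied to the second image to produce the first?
This is the original image cropped to a modestly smaller region and rescaled.

The visible shapes are larger and the field of view is narrower; shapes near the original edges may be partly or wholly outside the frame — a crop-and-rescale.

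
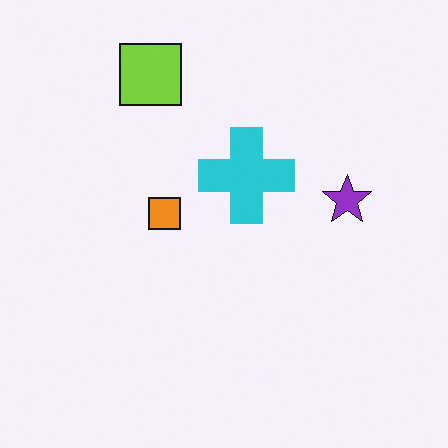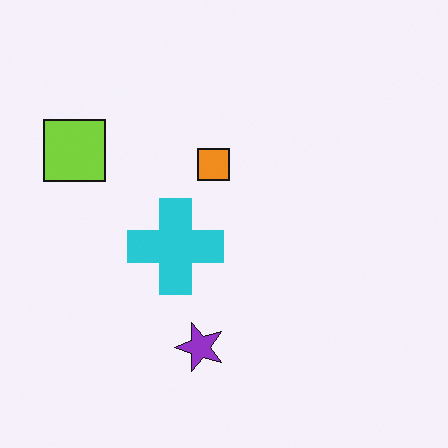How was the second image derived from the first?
Transposed (reflected across the top-left ↔ bottom-right diagonal).

Shapes have swapped their row and column positions — what was in the top-right is now in the bottom-left — a diagonal reflection.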